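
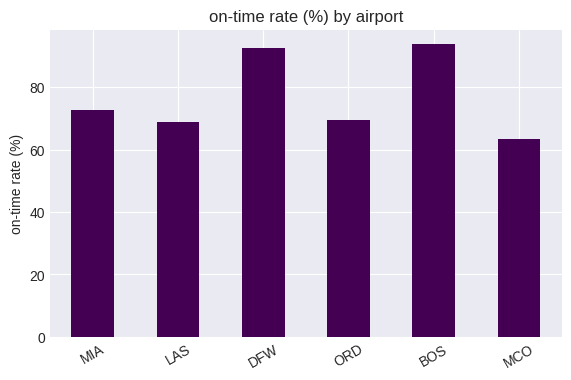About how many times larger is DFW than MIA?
≈ 1.29×

DFW ≈ 90, MIA ≈ 70; 90/70 ≈ 1.29.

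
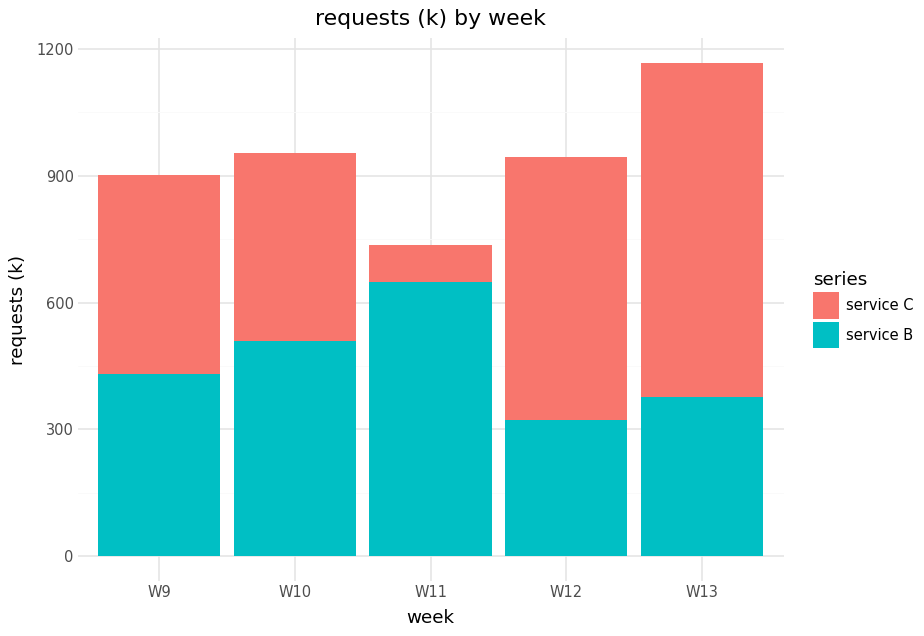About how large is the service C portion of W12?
service C top ≈ 900, bottom ≈ 300; segment ≈ 600.

≈ 600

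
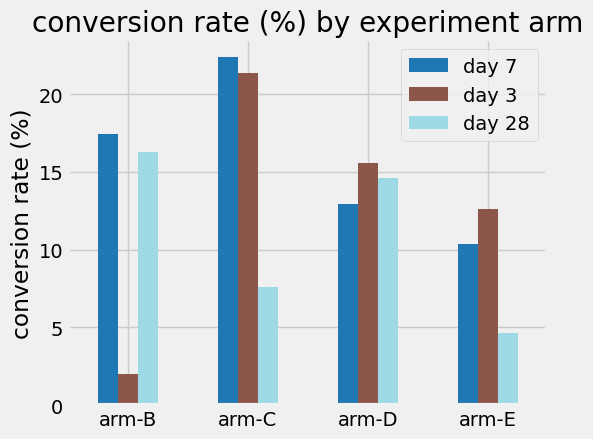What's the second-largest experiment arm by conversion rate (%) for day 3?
Top 3 for day 3: arm-C ≈ 22, arm-D ≈ 16, arm-E ≈ 12.

arm-D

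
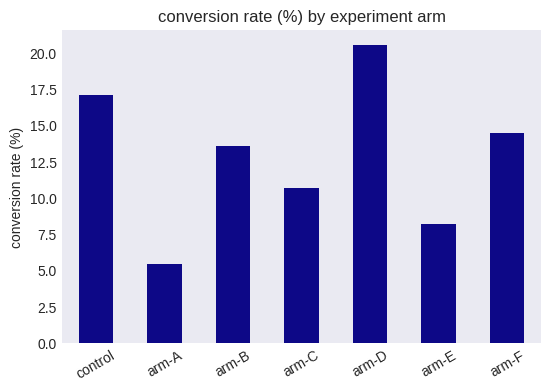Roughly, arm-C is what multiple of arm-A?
≈ 1.67×

arm-C ≈ 10, arm-A ≈ 6; 10/6 ≈ 1.67.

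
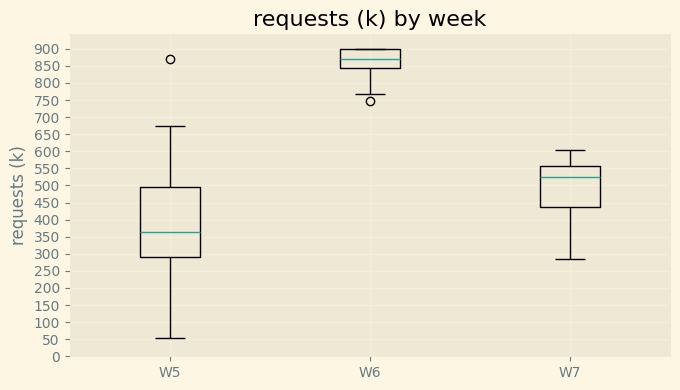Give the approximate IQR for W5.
≈ 200

Q3 ≈ 500, Q1 ≈ 300; IQR ≈ 200.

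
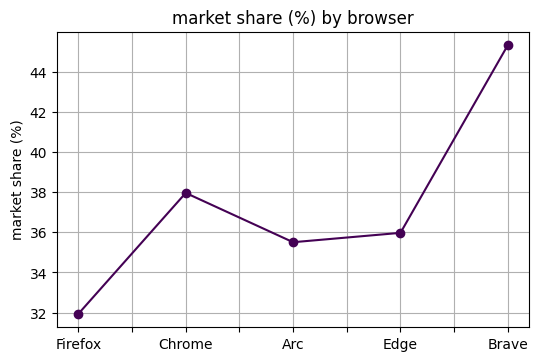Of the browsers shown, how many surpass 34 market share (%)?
4

Above 34: Chrome, Arc, Edge, Brave.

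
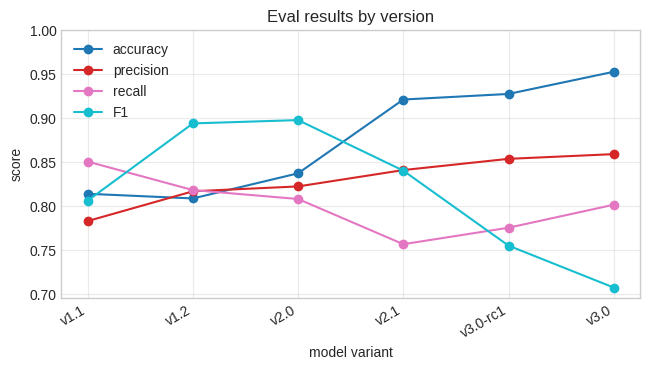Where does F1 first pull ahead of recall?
v1.1: F1 ≈ 0.80 vs recall ≈ 0.85 (not yet); v1.2: F1 ≈ 0.90 vs recall ≈ 0.80 (first crossover).

v1.2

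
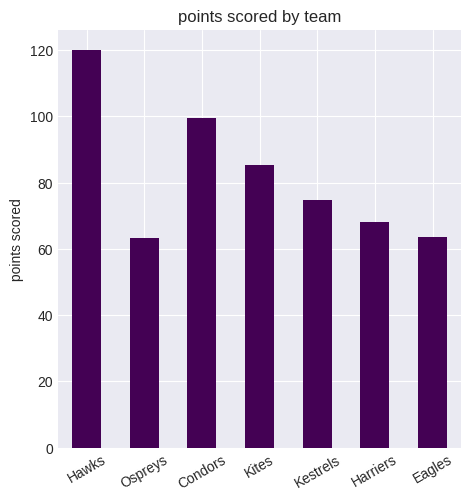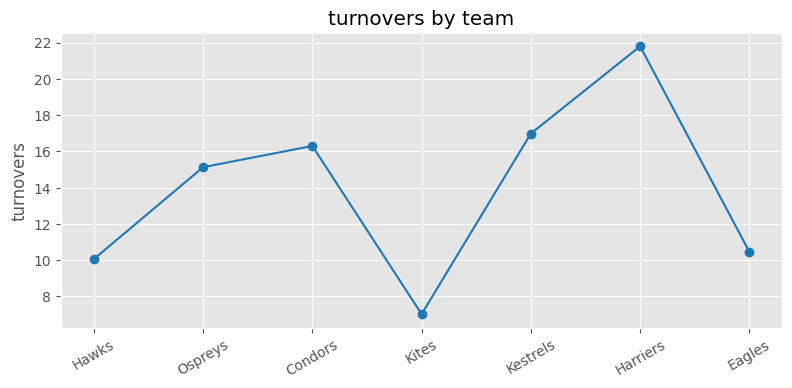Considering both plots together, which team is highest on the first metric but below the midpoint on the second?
Chart 2 median turnovers ≈ 16; below-median teams: Hawks, Kites, Eagles. Among those, Hawks has the highest points scored (≈ 120).

Hawks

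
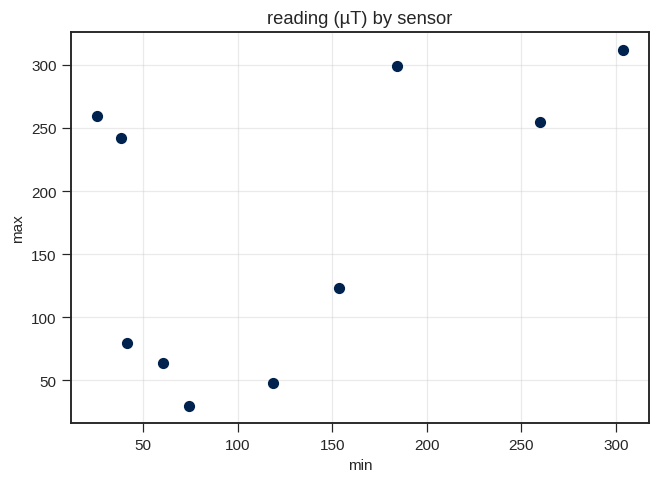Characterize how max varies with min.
positive, moderate

Points are positively correlated; moderate (|r| ≈ 0.5).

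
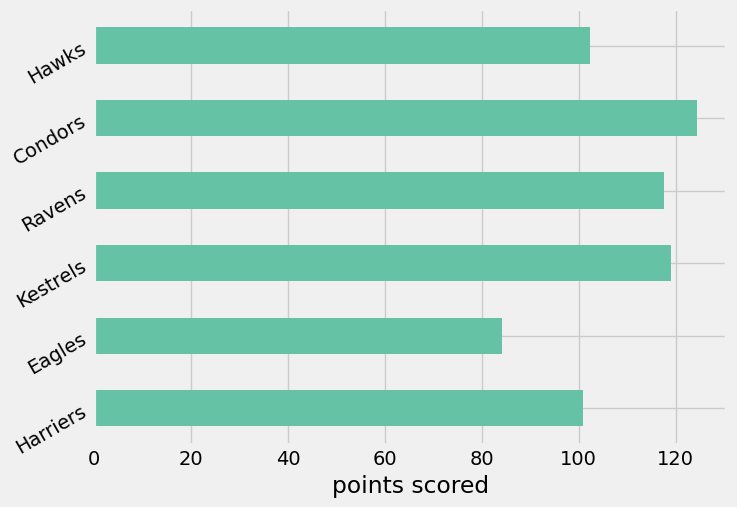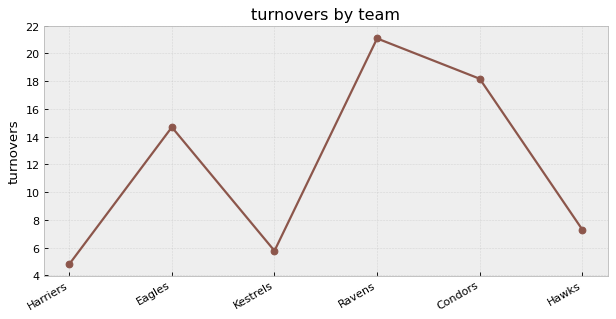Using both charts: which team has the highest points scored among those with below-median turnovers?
Kestrels

Chart 2 median turnovers ≈ 10; below-median teams: Harriers, Kestrels, Hawks. Among those, Kestrels has the highest points scored (≈ 120).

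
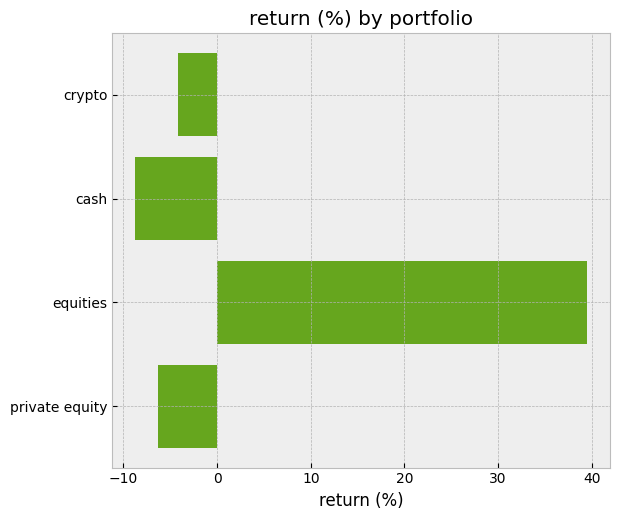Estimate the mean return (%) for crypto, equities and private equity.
(-5 + 40 + -5) / 3 ≈ 10.

≈ 10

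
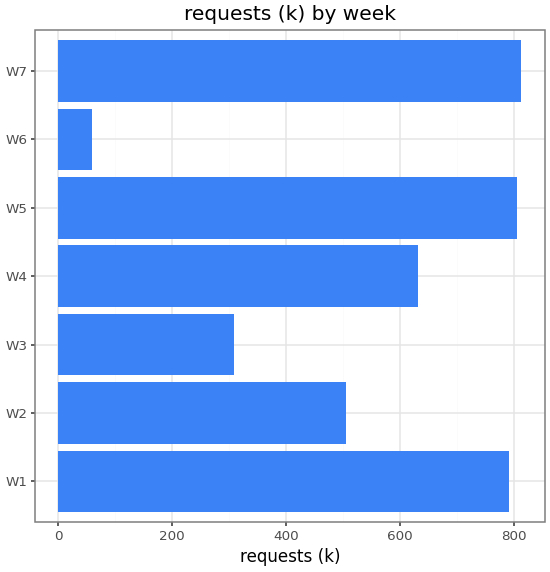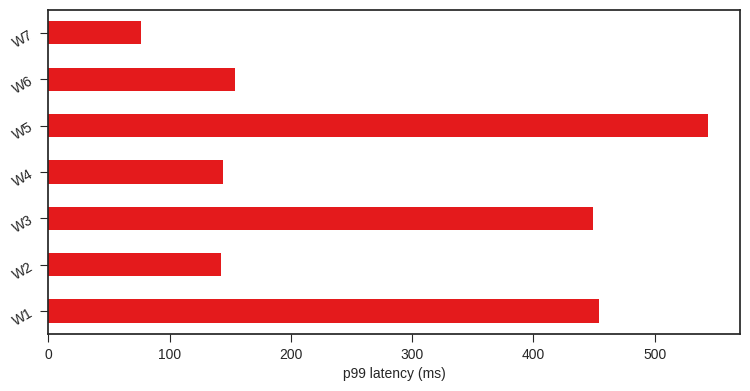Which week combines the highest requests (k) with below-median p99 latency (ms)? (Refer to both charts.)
Chart 2 median p99 latency (ms) ≈ 150; below-median weeks: W2, W4, W7. Among those, W7 has the highest requests (k) (≈ 800).

W7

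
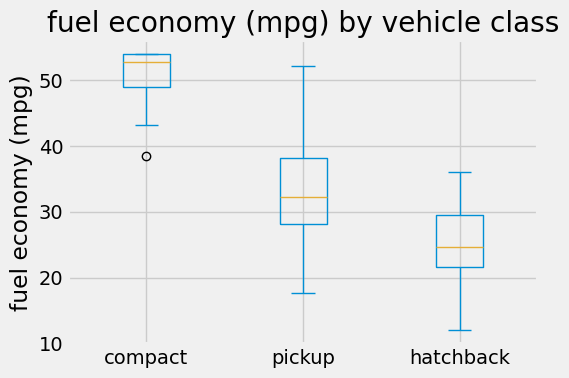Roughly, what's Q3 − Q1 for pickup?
Q3 ≈ 40, Q1 ≈ 30; IQR ≈ 10.

≈ 10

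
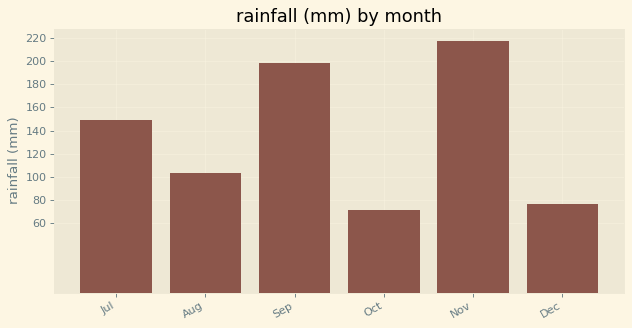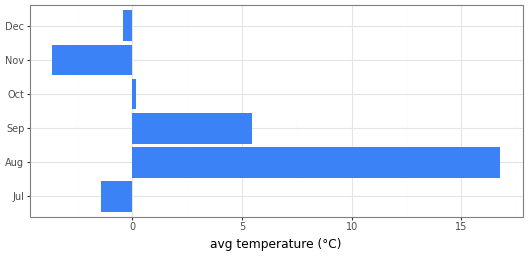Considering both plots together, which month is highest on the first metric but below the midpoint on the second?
Nov

Chart 2 median avg temperature (°C) ≈ 0; below-median months: Jul, Nov, Dec. Among those, Nov has the highest rainfall (mm) (≈ 220).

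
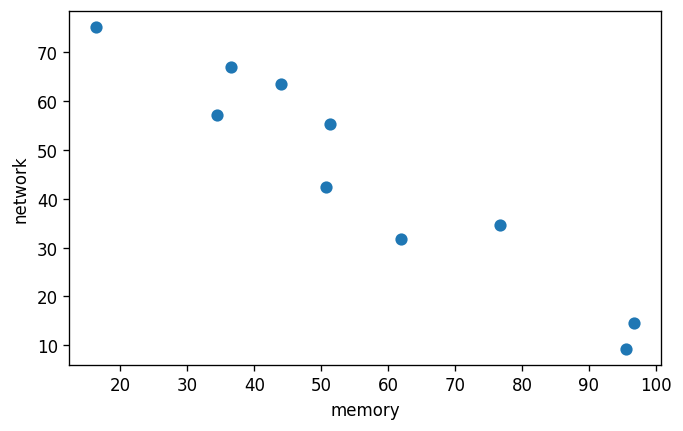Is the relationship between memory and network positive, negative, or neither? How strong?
Points are negatively correlated; strong (|r| ≈ 1.0).

negative, strong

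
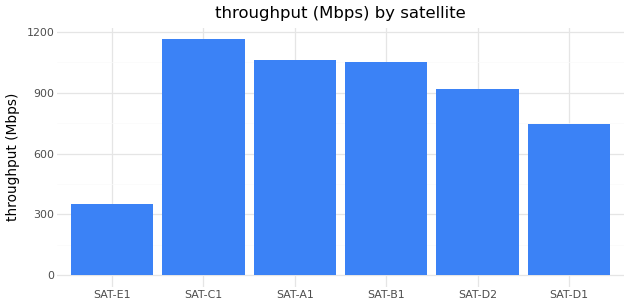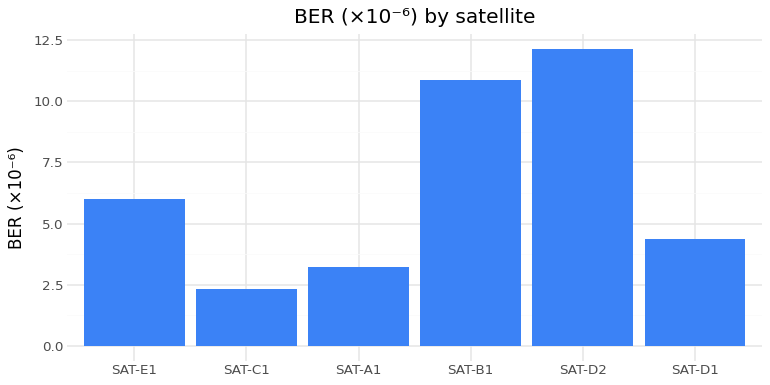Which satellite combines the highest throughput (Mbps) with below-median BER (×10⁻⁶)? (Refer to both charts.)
SAT-C1

Chart 2 median BER (×10⁻⁶) ≈ 6; below-median satellites: SAT-C1, SAT-A1, SAT-D1. Among those, SAT-C1 has the highest throughput (Mbps) (≈ 1200).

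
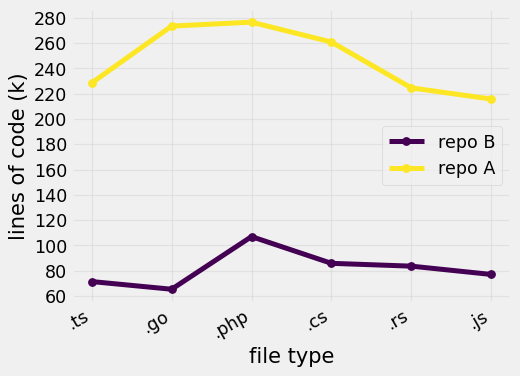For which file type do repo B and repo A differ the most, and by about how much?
.go: repo B ≈ 60, repo A ≈ 280 → gap ≈ 220. Next-largest (.cs) is only ≈ 180.

.go, ≈ 220 k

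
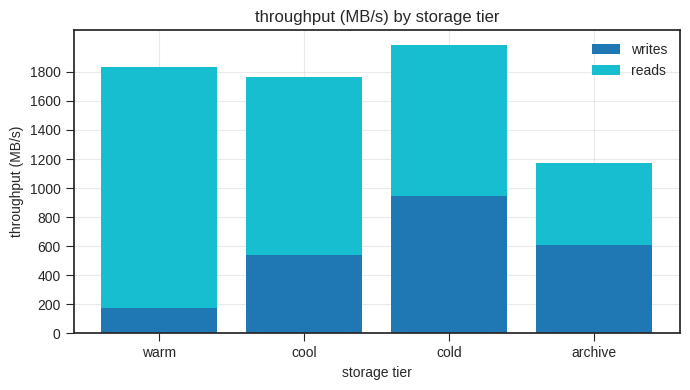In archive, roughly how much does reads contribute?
reads top ≈ 1200, bottom ≈ 600; segment ≈ 600.

≈ 600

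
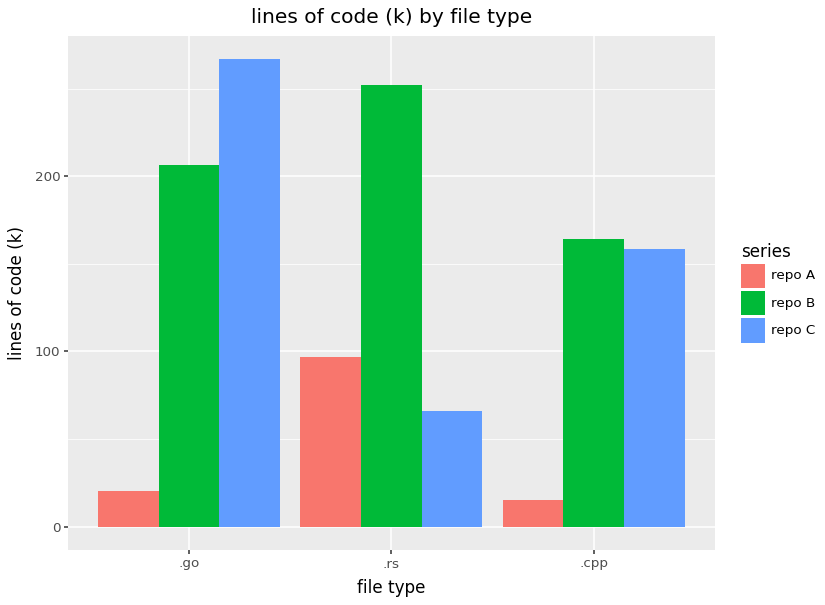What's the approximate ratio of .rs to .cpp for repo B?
≈ 1.43×

.rs ≈ 250, .cpp ≈ 175; 250/175 ≈ 1.43.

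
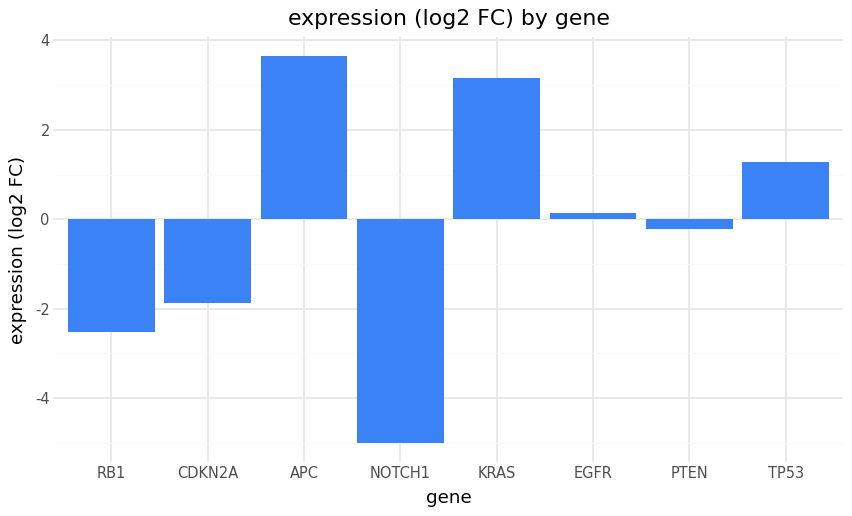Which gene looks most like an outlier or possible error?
NOTCH1

NOTCH1 ≈ -5; the rest sit between ≈ -3 and ≈ 4.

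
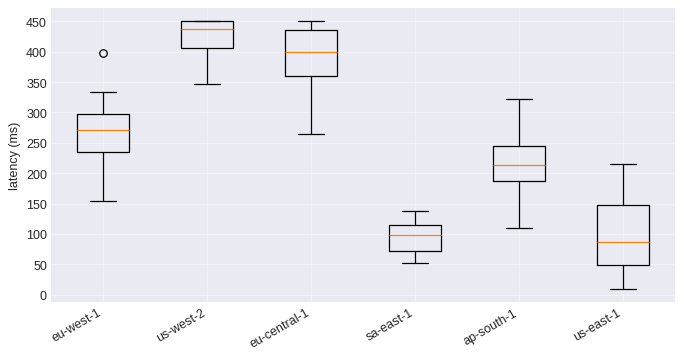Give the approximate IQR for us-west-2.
Q3 ≈ 450, Q1 ≈ 400; IQR ≈ 50.

≈ 50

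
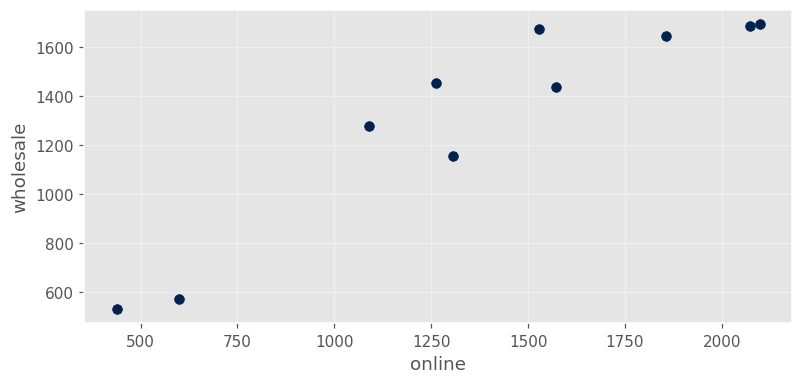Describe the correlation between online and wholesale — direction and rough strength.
positive, strong

Points are positively correlated; strong (|r| ≈ 0.9).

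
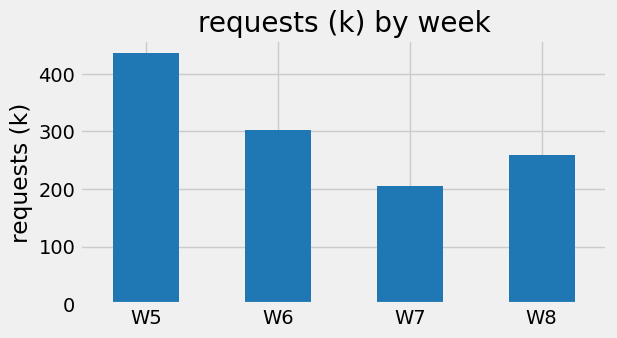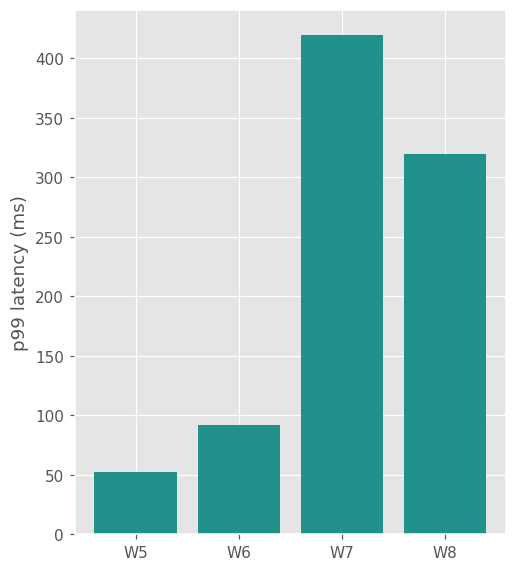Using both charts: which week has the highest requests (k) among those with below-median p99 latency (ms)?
Chart 2 median p99 latency (ms) ≈ 200; below-median weeks: W5, W6. Among those, W5 has the highest requests (k) (≈ 450).

W5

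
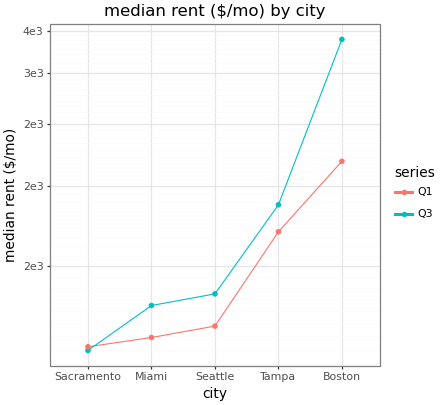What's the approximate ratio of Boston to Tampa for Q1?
≈ 1.38×

Boston ≈ 2200, Tampa ≈ 1600; 2200/1600 ≈ 1.38.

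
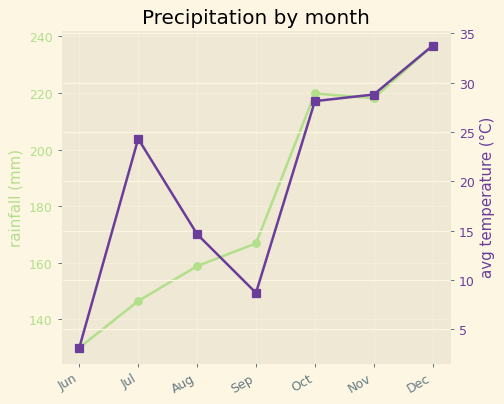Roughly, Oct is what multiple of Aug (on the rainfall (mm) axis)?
≈ 1.38×

Oct ≈ 220, Aug ≈ 160; 220/160 ≈ 1.38.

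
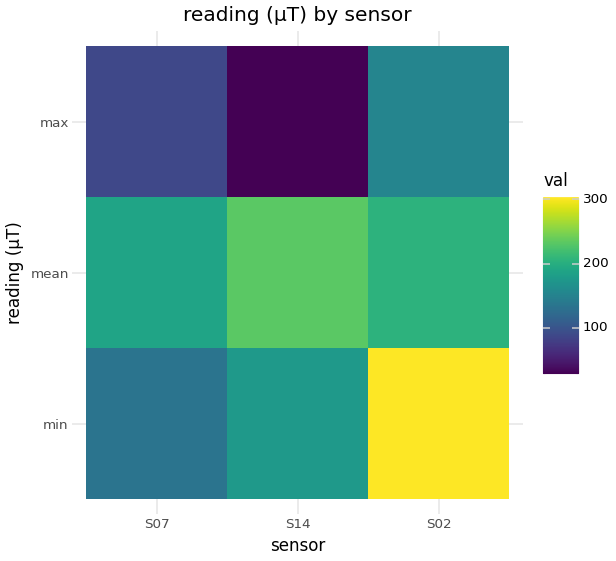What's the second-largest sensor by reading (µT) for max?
S07

Top 3 for max: S02 ≈ 150, S07 ≈ 75, S14 ≈ 25.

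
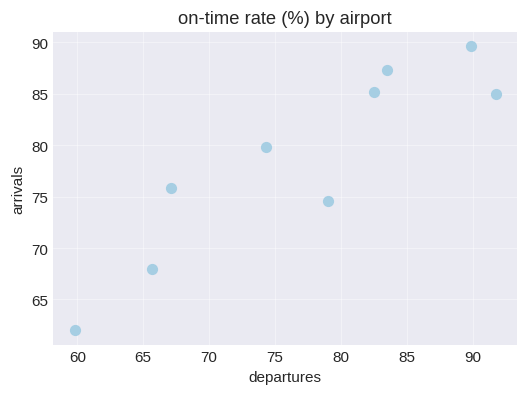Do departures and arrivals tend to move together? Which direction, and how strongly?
Points are positively correlated; strong (|r| ≈ 0.9).

positive, strong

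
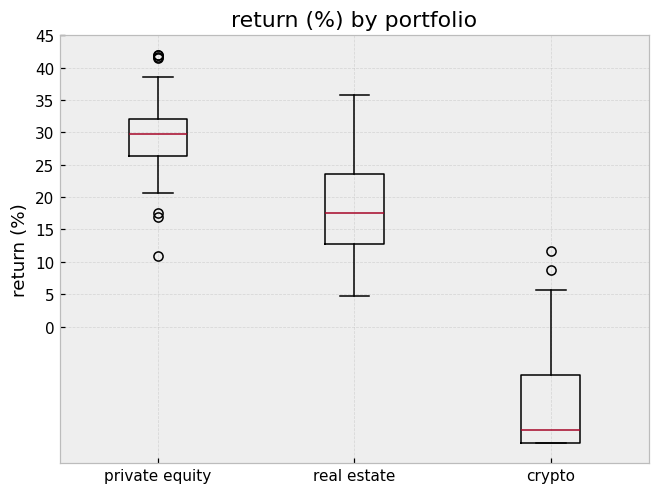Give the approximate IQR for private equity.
Q3 ≈ 30, Q1 ≈ 25; IQR ≈ 5.

≈ 5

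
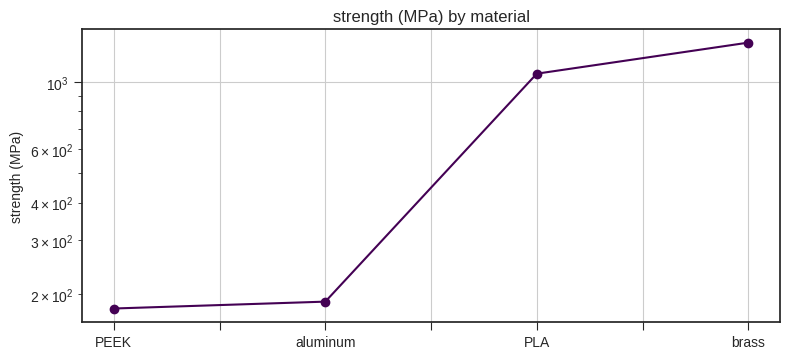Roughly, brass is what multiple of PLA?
≈ 1.18×

brass ≈ 1300, PLA ≈ 1100; 1300/1100 ≈ 1.18.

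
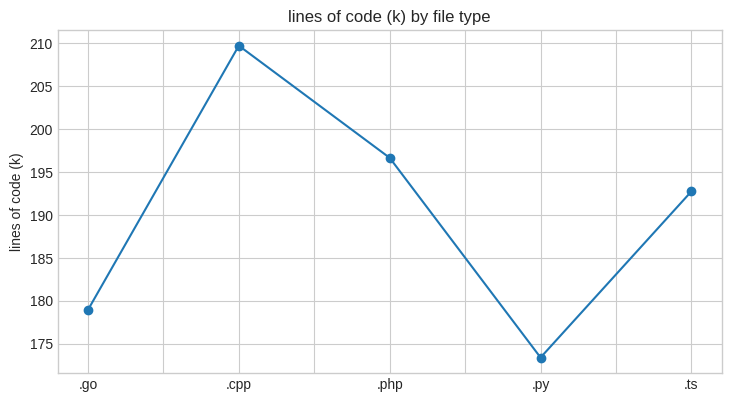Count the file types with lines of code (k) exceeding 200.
Above 200: .cpp.

1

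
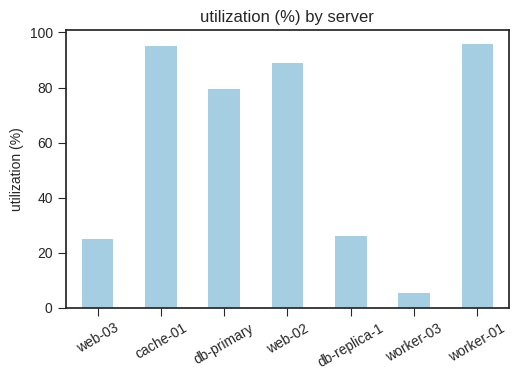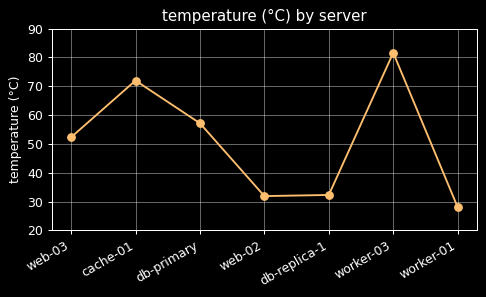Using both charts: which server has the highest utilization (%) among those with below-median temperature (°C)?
worker-01

Chart 2 median temperature (°C) ≈ 50; below-median servers: web-02, db-replica-1, worker-01. Among those, worker-01 has the highest utilization (%) (≈ 100).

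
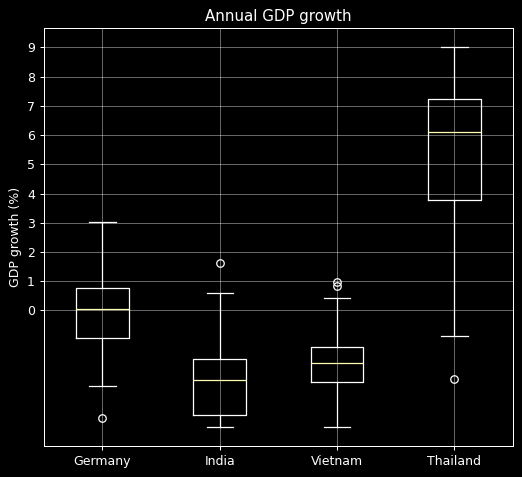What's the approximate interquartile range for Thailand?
Q3 ≈ 7, Q1 ≈ 4; IQR ≈ 3.

≈ 3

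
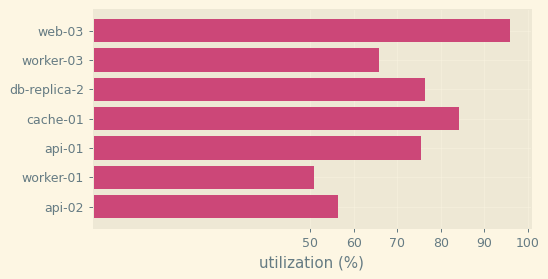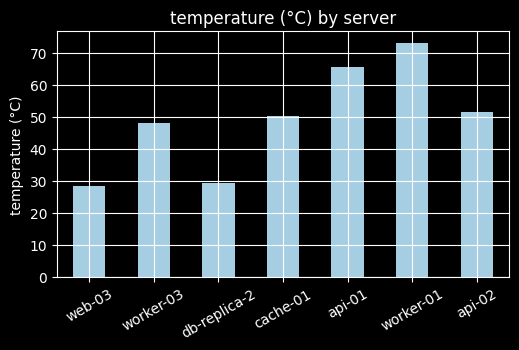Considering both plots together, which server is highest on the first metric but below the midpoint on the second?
Chart 2 median temperature (°C) ≈ 50; below-median servers: web-03, worker-03, db-replica-2. Among those, web-03 has the highest utilization (%) (≈ 100).

web-03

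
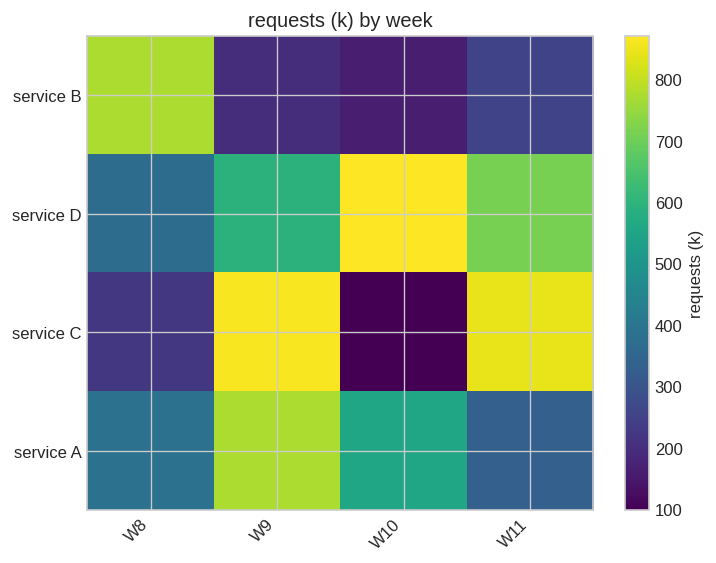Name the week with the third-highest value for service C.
W8

Top 4 for service C: W9 ≈ 900, W11 ≈ 800, W8 ≈ 200, W10 ≈ 100.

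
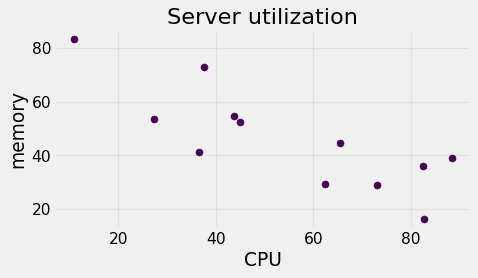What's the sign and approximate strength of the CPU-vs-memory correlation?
negative, strong

Points are negatively correlated; strong (|r| ≈ 0.8).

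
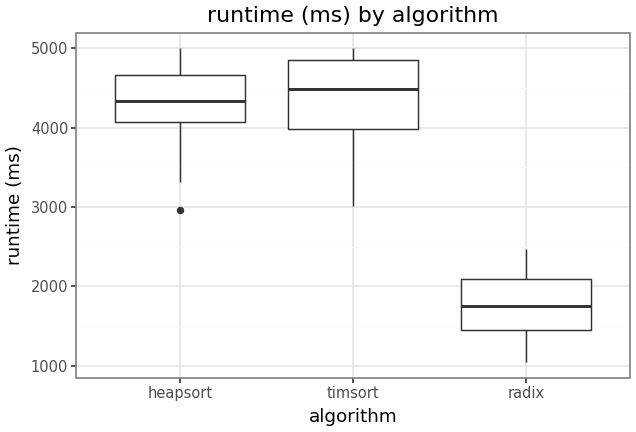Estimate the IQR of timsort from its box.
≈ 1000

Q3 ≈ 5000, Q1 ≈ 4000; IQR ≈ 1000.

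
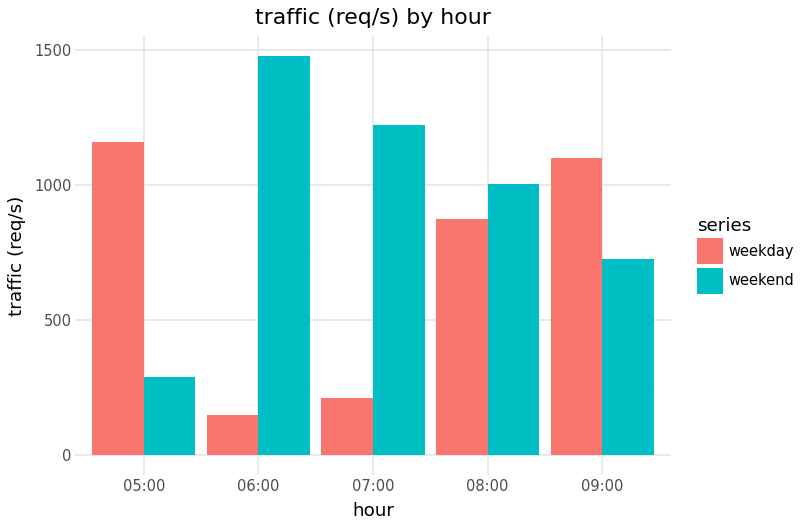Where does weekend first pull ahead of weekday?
05:00: weekend ≈ 200 vs weekday ≈ 1200 (not yet); 06:00: weekend ≈ 1400 vs weekday ≈ 200 (first crossover).

06:00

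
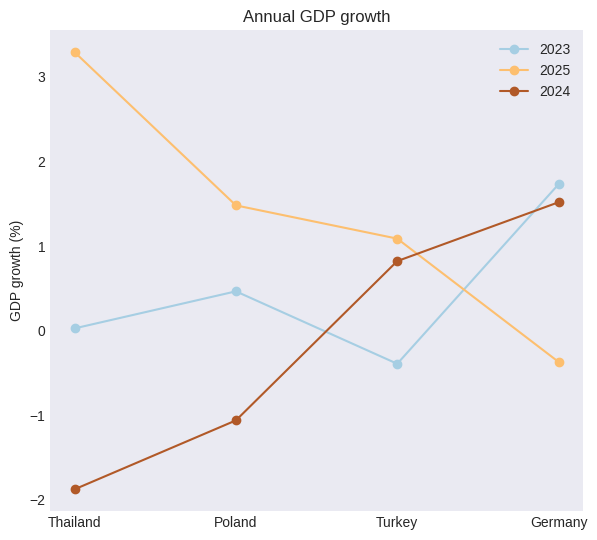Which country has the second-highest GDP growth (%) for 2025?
Top 3 for 2025: Thailand ≈ 3.5, Poland ≈ 1.5, Turkey ≈ 1.0.

Poland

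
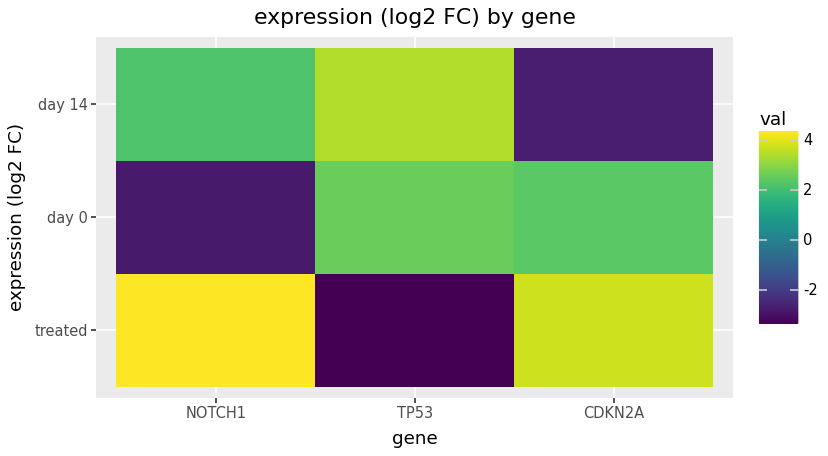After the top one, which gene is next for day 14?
NOTCH1

Top 3 for day 14: TP53 ≈ 3, NOTCH1 ≈ 2, CDKN2A ≈ -3.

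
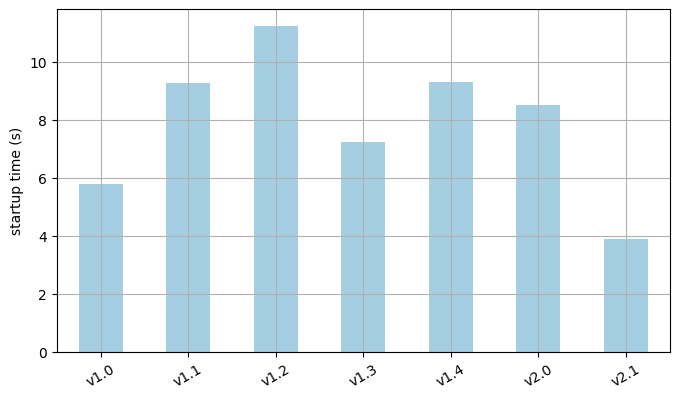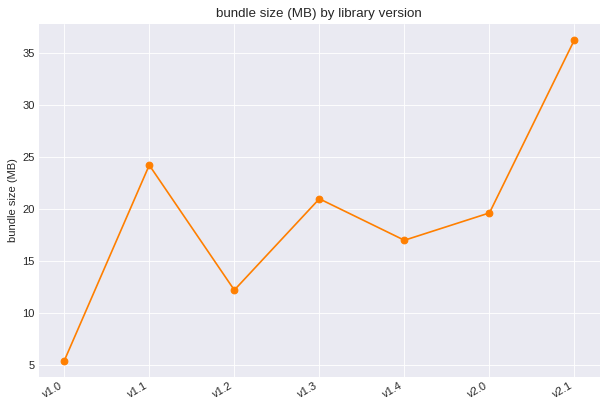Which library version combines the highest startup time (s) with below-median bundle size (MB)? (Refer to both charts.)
Chart 2 median bundle size (MB) ≈ 20; below-median library versions: v1.0, v1.2, v1.4. Among those, v1.2 has the highest startup time (s) (≈ 12).

v1.2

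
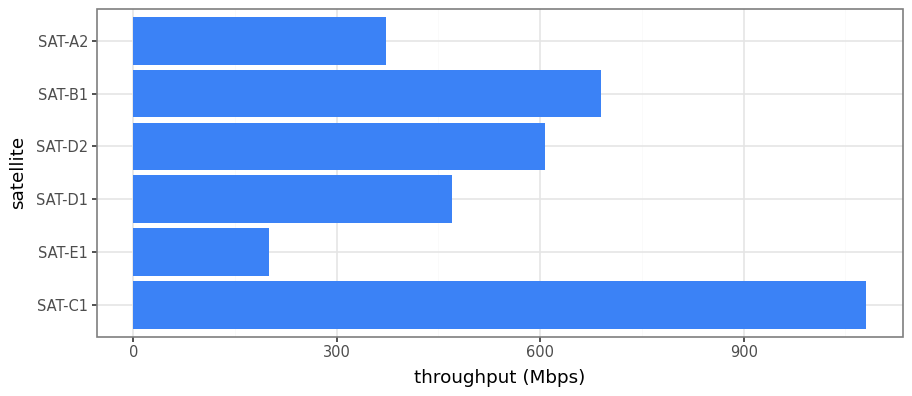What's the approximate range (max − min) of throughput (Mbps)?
Max SAT-C1 ≈ 1100, min SAT-E1 ≈ 200; range ≈ 900.

≈ 900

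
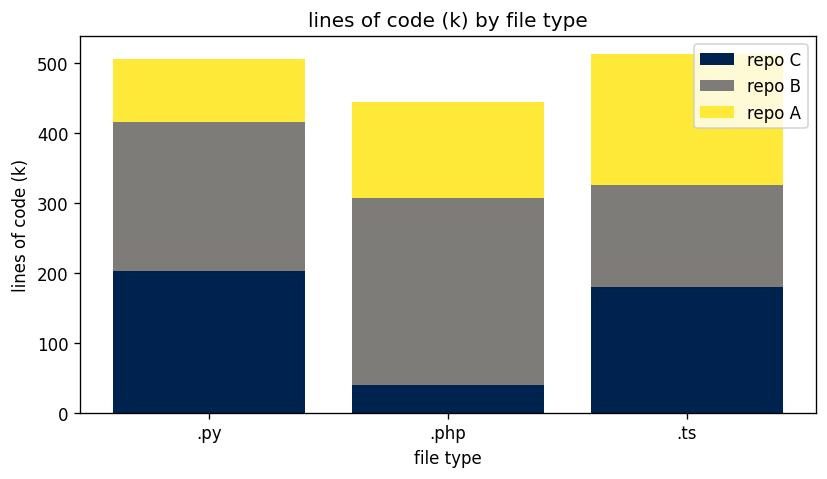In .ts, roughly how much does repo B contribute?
≈ 150

repo B top ≈ 350, bottom ≈ 200; segment ≈ 150.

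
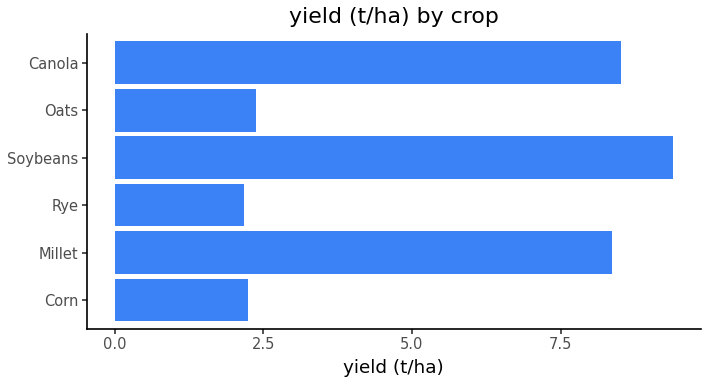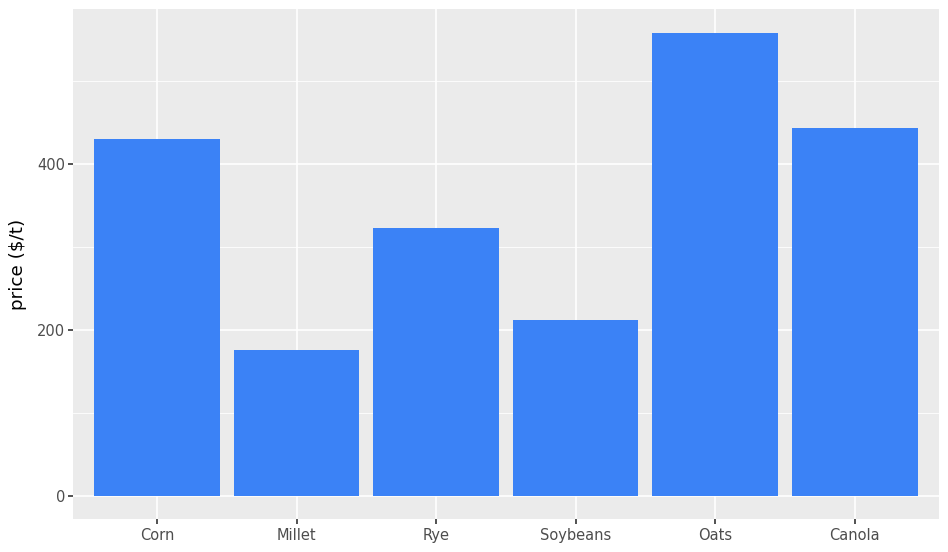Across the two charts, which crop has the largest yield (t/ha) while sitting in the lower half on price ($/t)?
Chart 2 median price ($/t) ≈ 400; below-median crops: Millet, Rye, Soybeans. Among those, Soybeans has the highest yield (t/ha) (≈ 9).

Soybeans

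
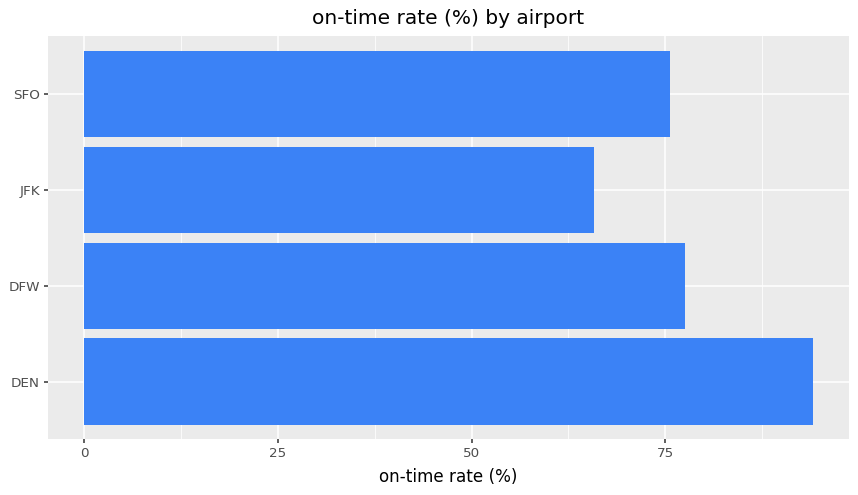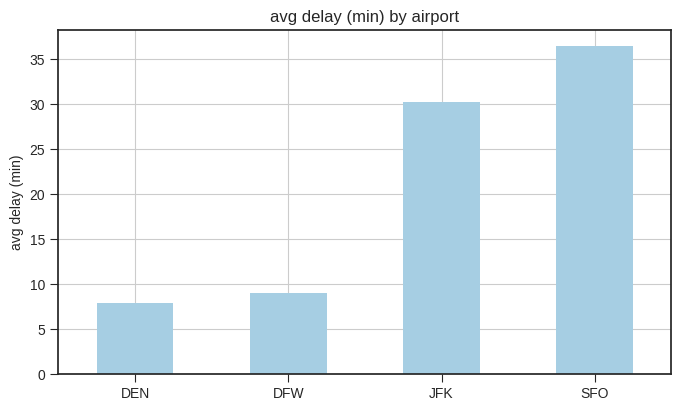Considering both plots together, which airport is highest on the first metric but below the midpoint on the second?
DEN

Chart 2 median avg delay (min) ≈ 20; below-median airports: DEN, DFW. Among those, DEN has the highest on-time rate (%) (≈ 90).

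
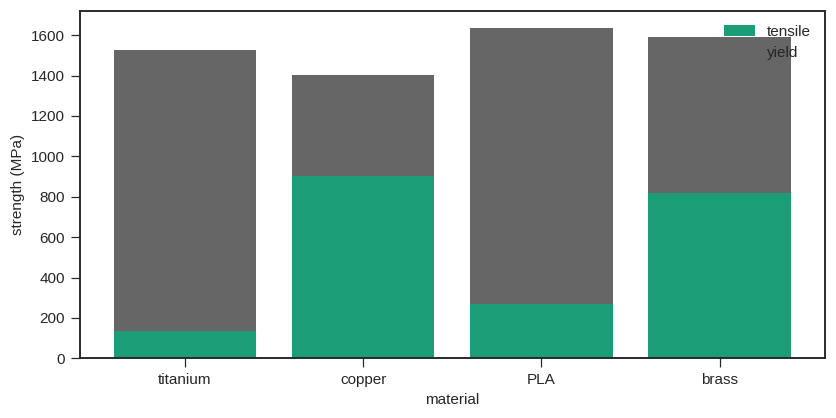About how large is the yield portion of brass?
yield top ≈ 1600, bottom ≈ 800; segment ≈ 800.

≈ 800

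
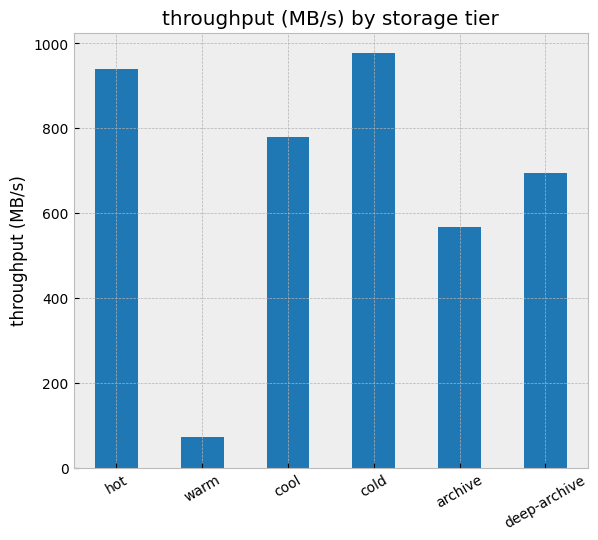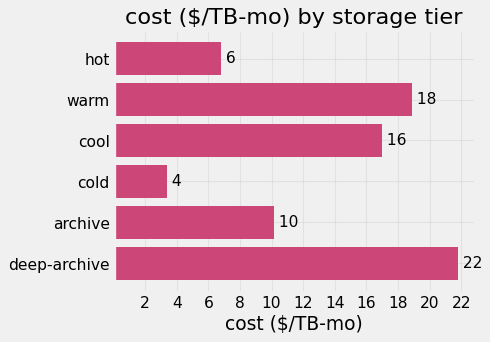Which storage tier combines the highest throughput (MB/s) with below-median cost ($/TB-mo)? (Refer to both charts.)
Chart 2 median cost ($/TB-mo) ≈ 14; below-median storage tiers: hot, cold, archive. Among those, cold has the highest throughput (MB/s) (≈ 1000).

cold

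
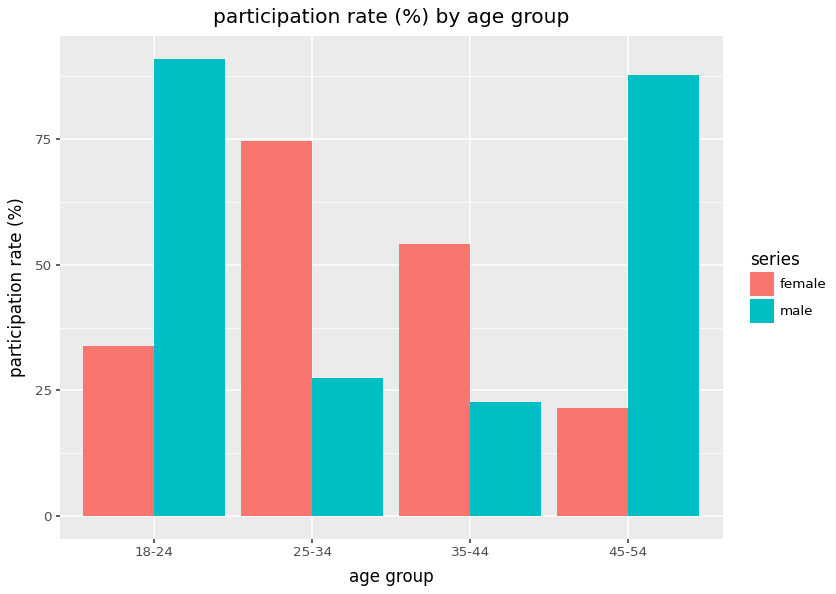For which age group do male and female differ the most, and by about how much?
45-54: male ≈ 90, female ≈ 20 → gap ≈ 70. Next-largest (18-24) is only ≈ 60.

45-54, ≈ 70 %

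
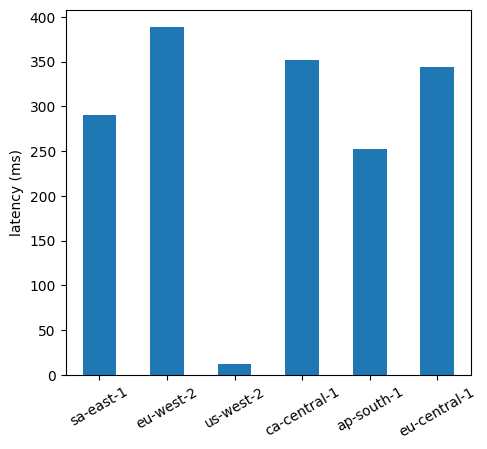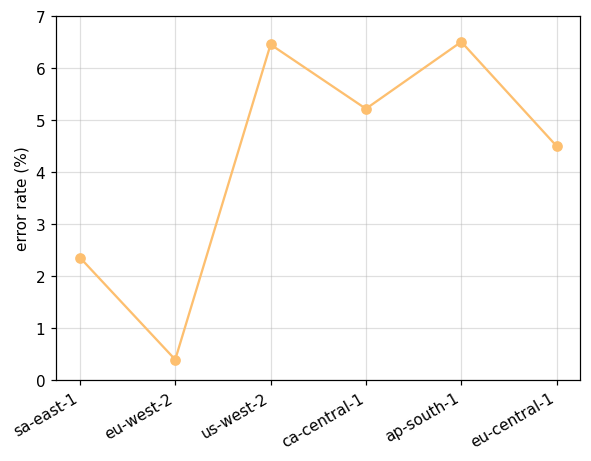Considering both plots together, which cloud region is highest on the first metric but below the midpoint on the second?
Chart 2 median error rate (%) ≈ 5; below-median cloud regions: sa-east-1, eu-west-2, eu-central-1. Among those, eu-west-2 has the highest latency (ms) (≈ 400).

eu-west-2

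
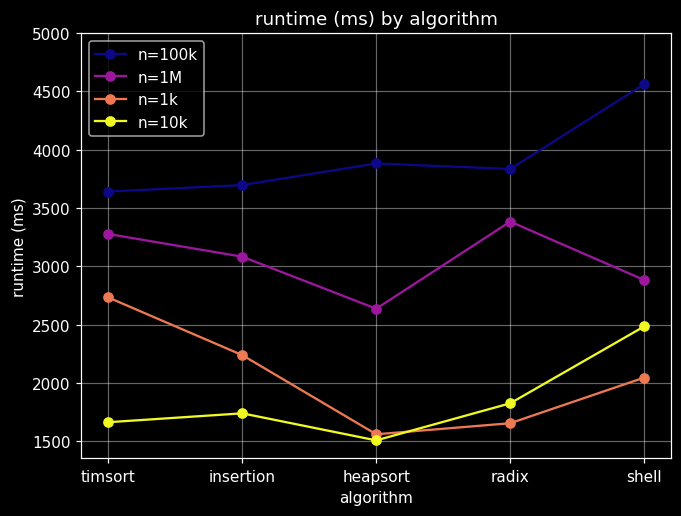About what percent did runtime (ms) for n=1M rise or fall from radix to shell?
≈ -14.3%

radix ≈ 3500, shell ≈ 3000; (3000 − 3500) / 3500 ≈ -14.3%.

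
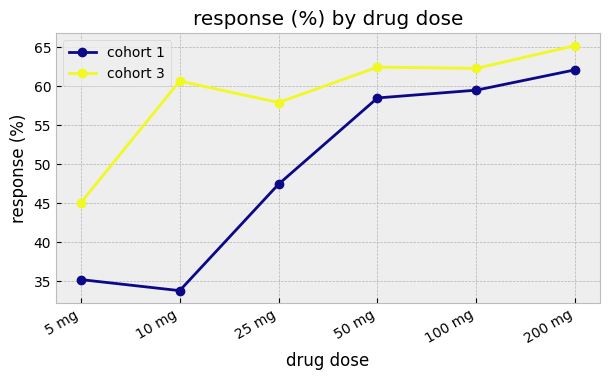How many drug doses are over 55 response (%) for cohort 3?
Above 55: 10 mg, 25 mg, 50 mg, 100 mg, 200 mg.

5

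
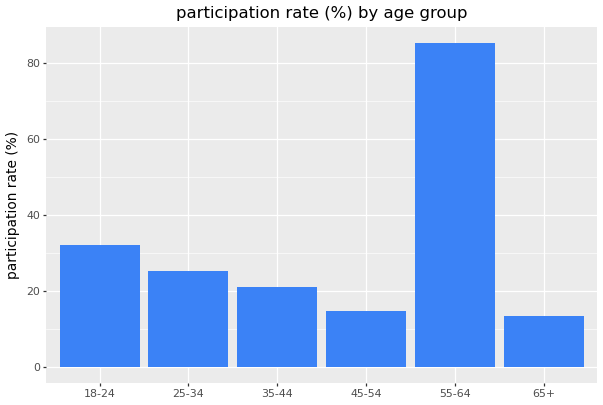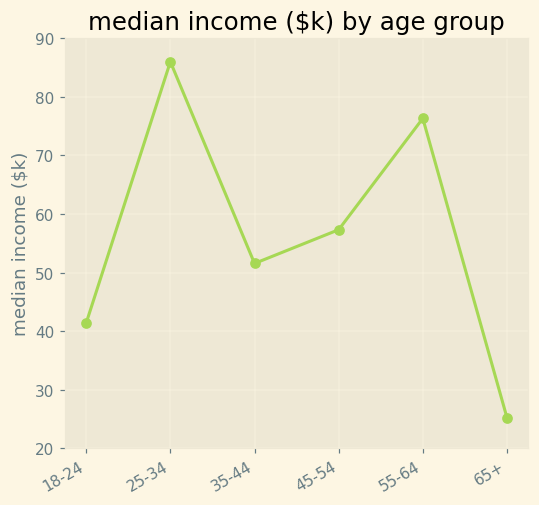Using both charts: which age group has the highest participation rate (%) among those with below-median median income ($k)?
Chart 2 median median income ($k) ≈ 50; below-median age groups: 18-24, 35-44, 65+. Among those, 18-24 has the highest participation rate (%) (≈ 30).

18-24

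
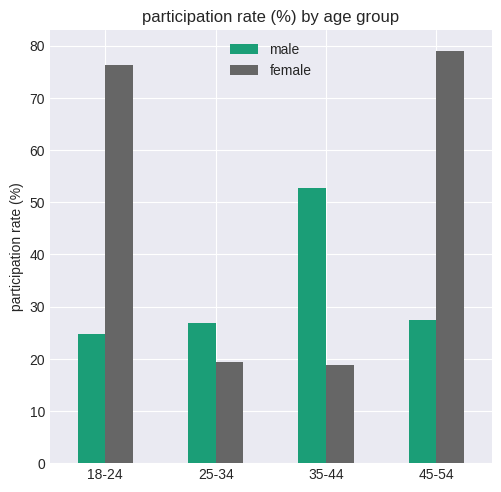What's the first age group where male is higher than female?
18-24: male ≈ 20 vs female ≈ 80 (not yet); 25-34: male ≈ 30 vs female ≈ 20 (first crossover).

25-34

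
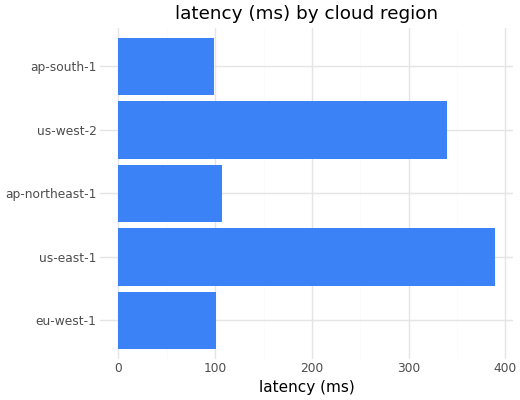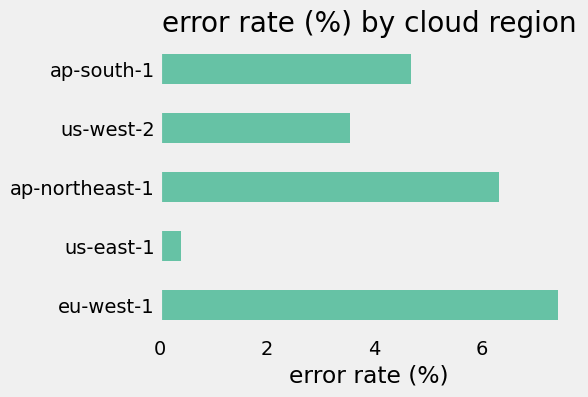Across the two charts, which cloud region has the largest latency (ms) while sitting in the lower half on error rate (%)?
Chart 2 median error rate (%) ≈ 5; below-median cloud regions: us-east-1, us-west-2. Among those, us-east-1 has the highest latency (ms) (≈ 400).

us-east-1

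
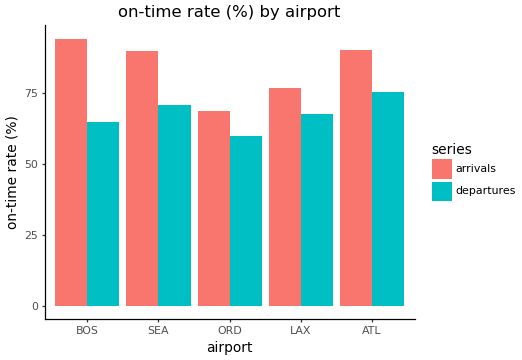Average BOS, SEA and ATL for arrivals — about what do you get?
≈ 90

(90 + 90 + 90) / 3 ≈ 90.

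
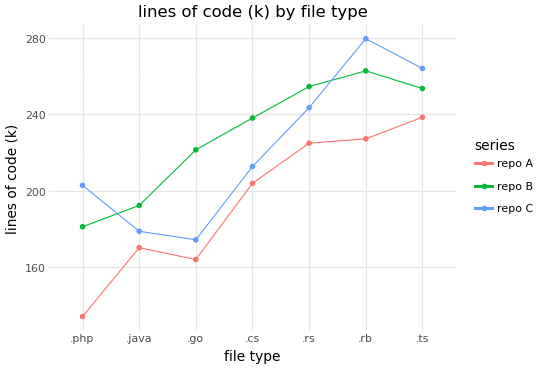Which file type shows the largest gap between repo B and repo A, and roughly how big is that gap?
.go, ≈ 60 k

.go: repo B ≈ 220, repo A ≈ 160 → gap ≈ 60. Next-largest (.php) is only ≈ 40.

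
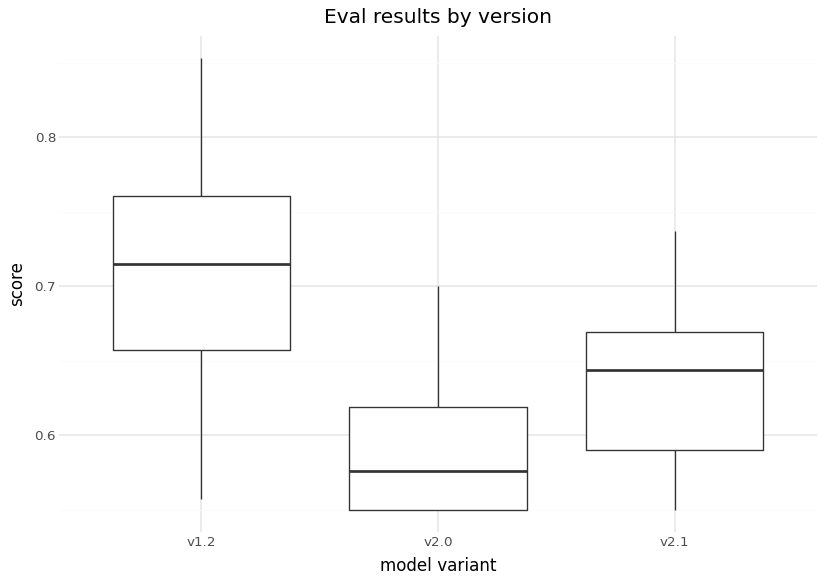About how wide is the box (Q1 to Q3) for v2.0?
≈ 0.06

Q3 ≈ 0.62, Q1 ≈ 0.56; IQR ≈ 0.06.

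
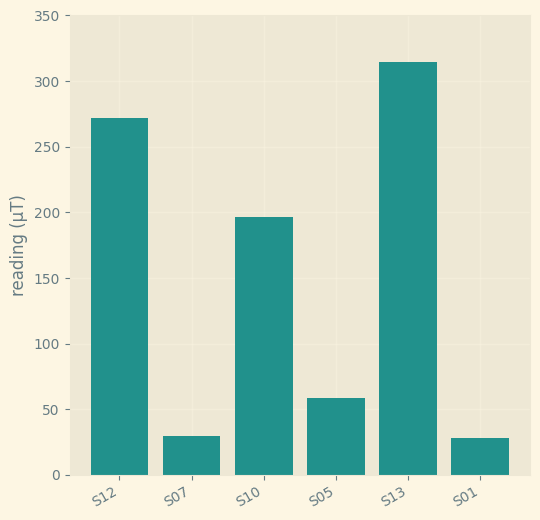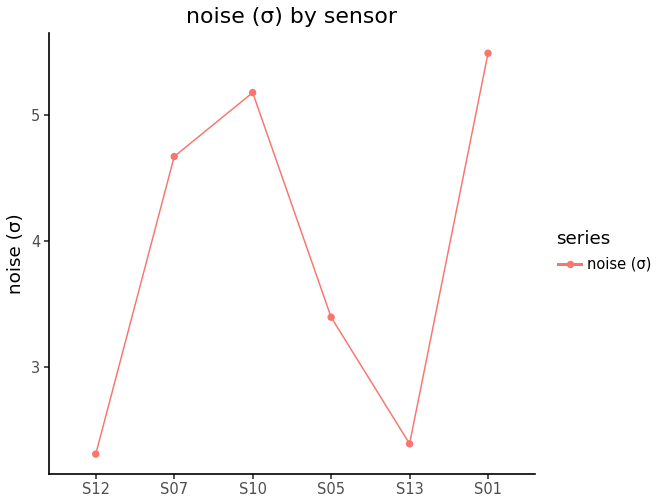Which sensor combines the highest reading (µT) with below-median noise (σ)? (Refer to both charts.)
Chart 2 median noise (σ) ≈ 4; below-median sensors: S12, S05, S13. Among those, S13 has the highest reading (µT) (≈ 300).

S13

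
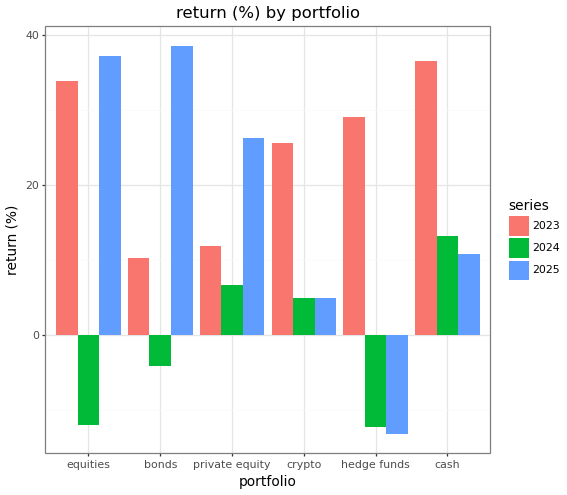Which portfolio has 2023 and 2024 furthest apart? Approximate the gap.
equities: 2023 ≈ 35, 2024 ≈ -10 → gap ≈ 45. Next-largest (hedge funds) is only ≈ 40.

equities, ≈ 45 %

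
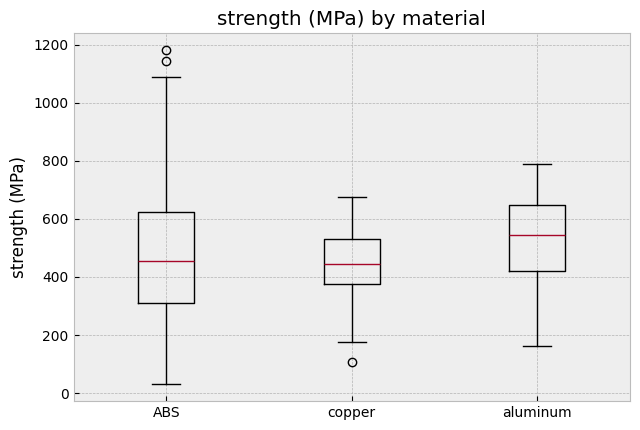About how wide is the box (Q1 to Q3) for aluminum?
Q3 ≈ 650, Q1 ≈ 420; IQR ≈ 230.

≈ 230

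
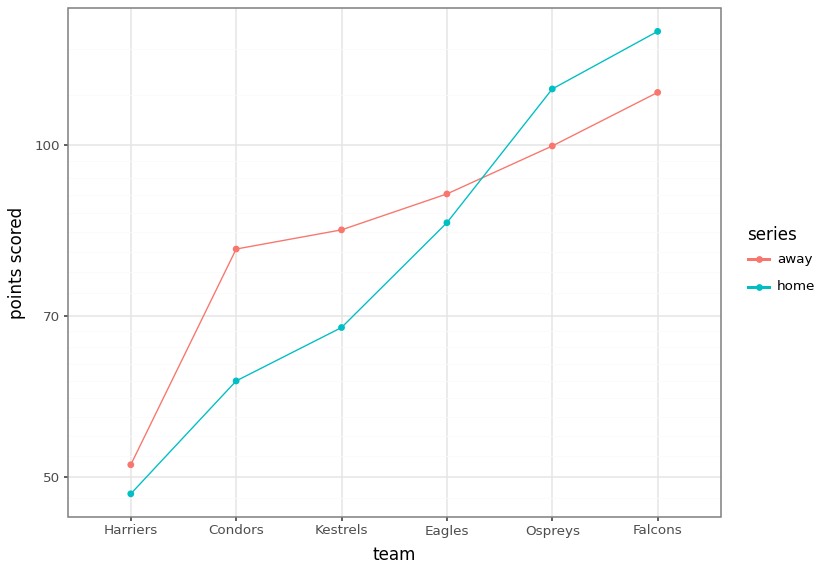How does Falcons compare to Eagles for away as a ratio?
Falcons ≈ 110, Eagles ≈ 90; 110/90 ≈ 1.22.

≈ 1.22×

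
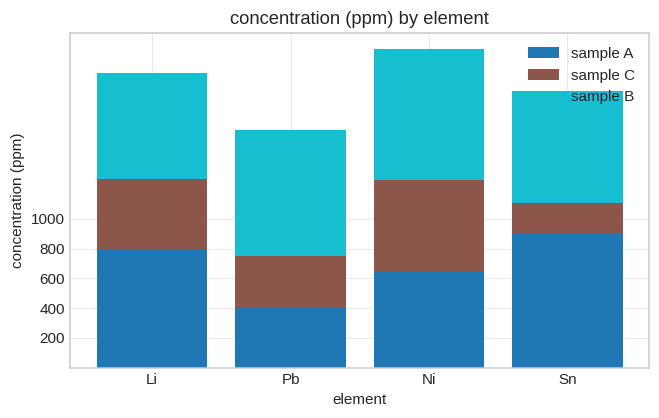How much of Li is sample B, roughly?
≈ 800

sample B top ≈ 2000, bottom ≈ 1200; segment ≈ 800.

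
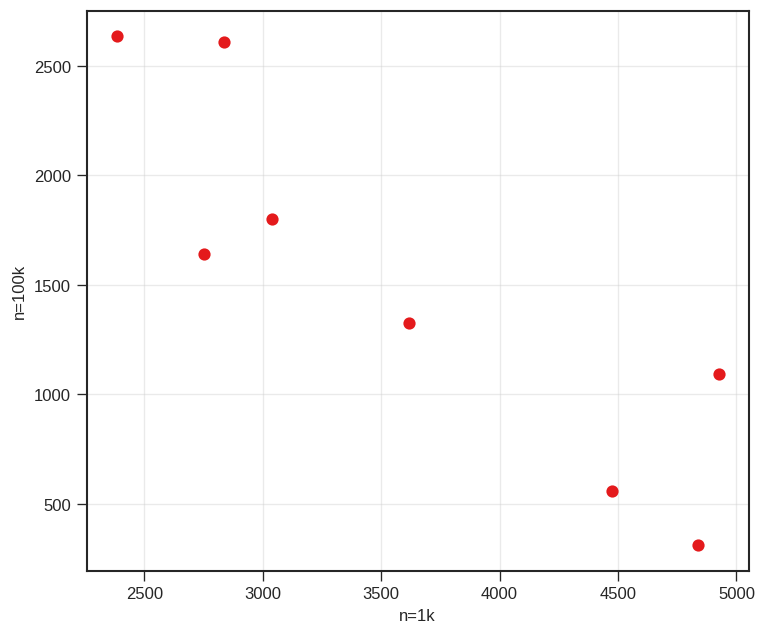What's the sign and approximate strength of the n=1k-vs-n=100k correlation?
negative, strong

Points are negatively correlated; strong (|r| ≈ 0.9).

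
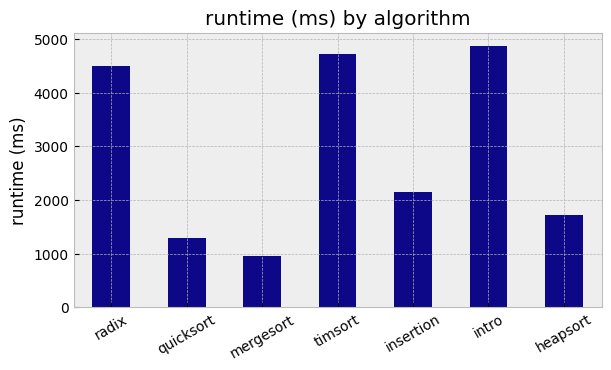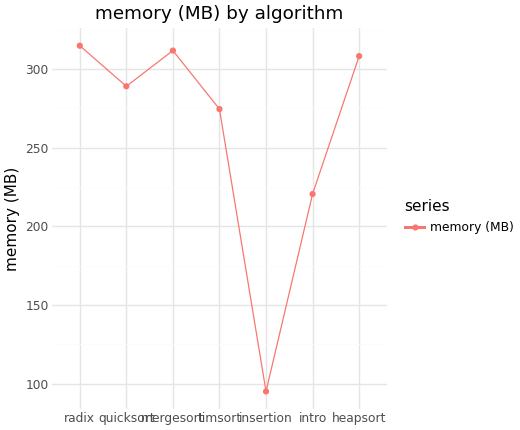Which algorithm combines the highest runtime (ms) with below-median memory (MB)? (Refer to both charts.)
intro

Chart 2 median memory (MB) ≈ 300; below-median algorithms: timsort, insertion, intro. Among those, intro has the highest runtime (ms) (≈ 5000).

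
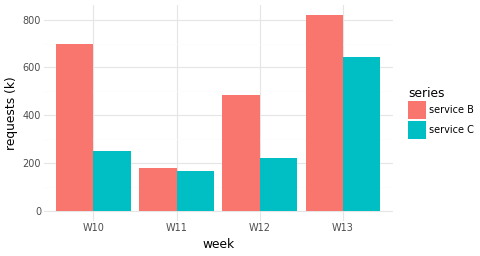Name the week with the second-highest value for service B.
Top 3 for service B: W13 ≈ 800, W10 ≈ 700, W12 ≈ 500.

W10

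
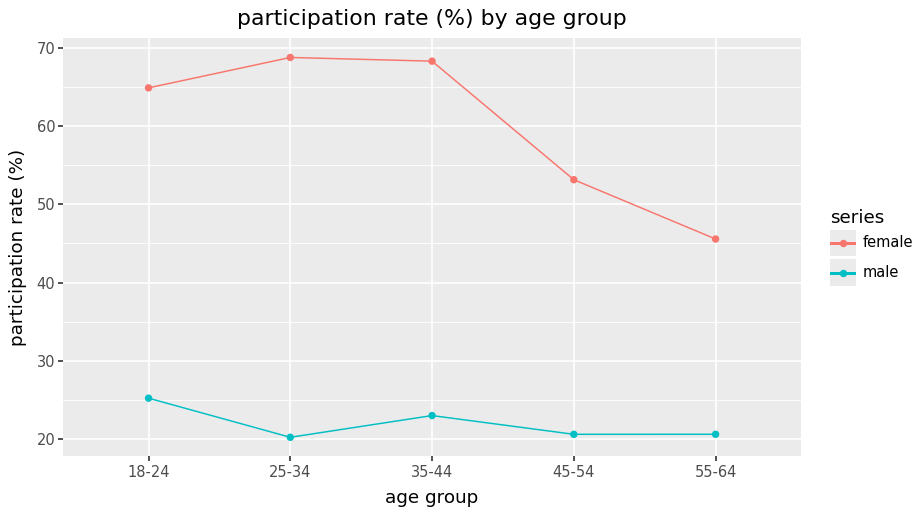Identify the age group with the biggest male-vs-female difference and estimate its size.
25-34, ≈ 50 %

25-34: male ≈ 20, female ≈ 70 → gap ≈ 50. Next-largest (35-44) is only ≈ 45.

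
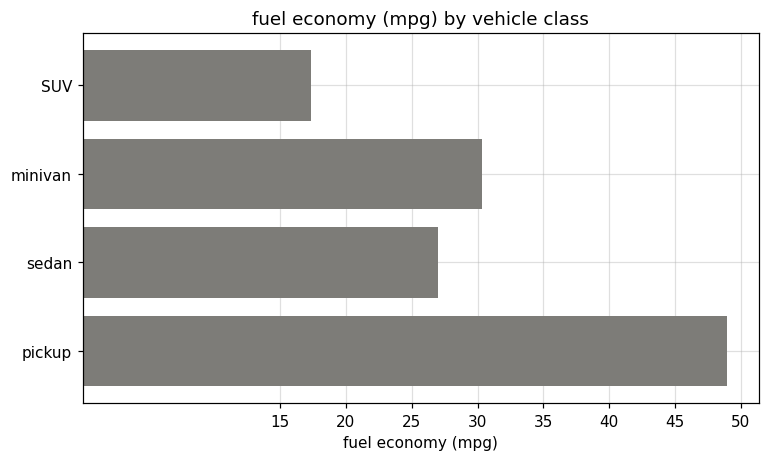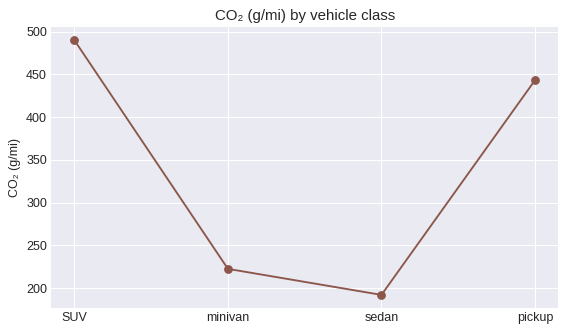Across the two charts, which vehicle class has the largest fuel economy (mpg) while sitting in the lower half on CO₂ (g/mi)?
minivan

Chart 2 median CO₂ (g/mi) ≈ 350; below-median vehicle classes: minivan, sedan. Among those, minivan has the highest fuel economy (mpg) (≈ 30).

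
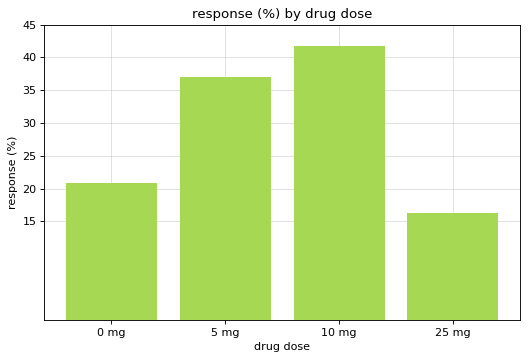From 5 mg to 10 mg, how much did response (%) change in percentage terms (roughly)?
≈ +14.3%

5 mg ≈ 35, 10 mg ≈ 40; (40 − 35) / 35 ≈ +14.3%.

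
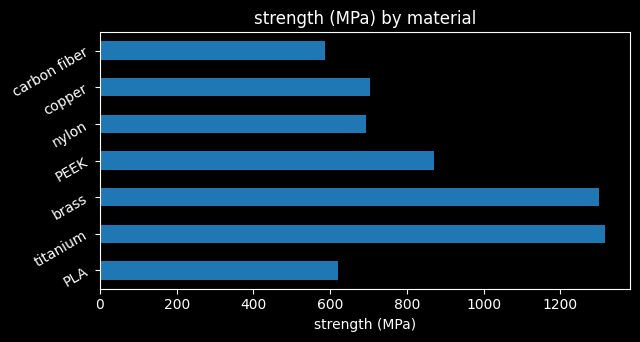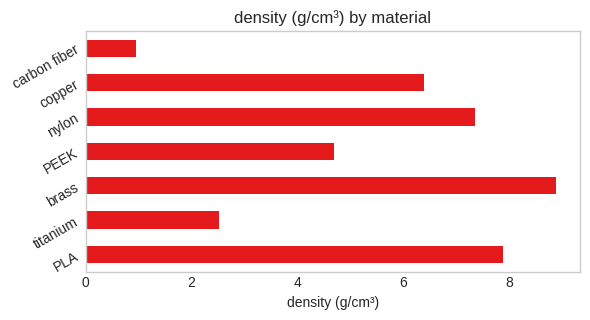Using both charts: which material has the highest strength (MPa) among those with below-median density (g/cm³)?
Chart 2 median density (g/cm³) ≈ 6; below-median materials: titanium, PEEK, carbon fiber. Among those, titanium has the highest strength (MPa) (≈ 1400).

titanium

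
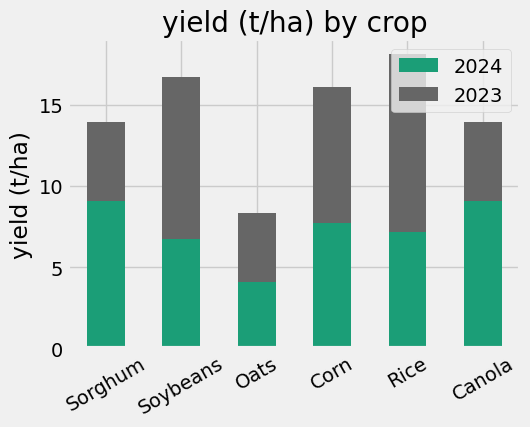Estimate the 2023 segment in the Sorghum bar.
2023 top ≈ 14, bottom ≈ 10; segment ≈ 4.

≈ 4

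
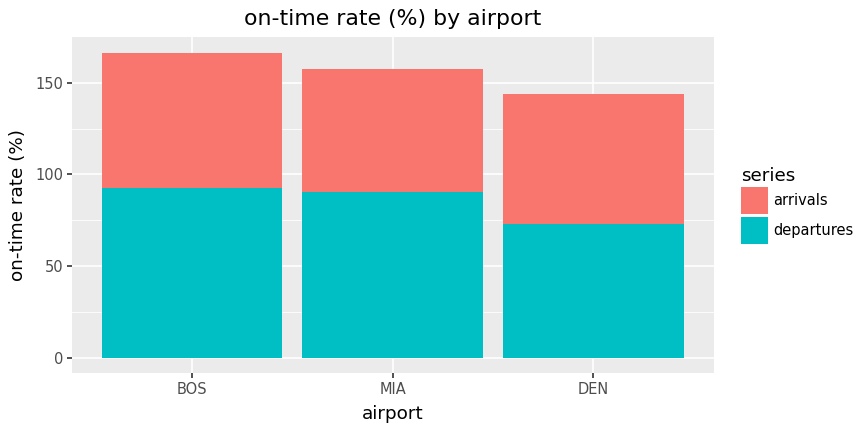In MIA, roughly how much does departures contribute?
≈ 100

departures top ≈ 100, bottom ≈ 0; segment ≈ 100.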